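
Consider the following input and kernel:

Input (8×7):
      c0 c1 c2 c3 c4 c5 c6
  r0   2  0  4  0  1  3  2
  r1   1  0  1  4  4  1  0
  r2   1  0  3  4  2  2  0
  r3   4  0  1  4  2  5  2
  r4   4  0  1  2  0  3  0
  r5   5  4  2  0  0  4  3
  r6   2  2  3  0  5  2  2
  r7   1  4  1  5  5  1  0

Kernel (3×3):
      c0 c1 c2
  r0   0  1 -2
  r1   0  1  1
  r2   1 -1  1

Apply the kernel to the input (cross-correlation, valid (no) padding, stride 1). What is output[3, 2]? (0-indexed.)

4

The receptive field on the input at this output position is [1 4 2 / 1 2 0 / 2 0 0]. Elementwise product with the kernel and sum: 4·1 + 2·-2 + 2·1 + 0·1 + 2·1 + 0·-1 + 0·1.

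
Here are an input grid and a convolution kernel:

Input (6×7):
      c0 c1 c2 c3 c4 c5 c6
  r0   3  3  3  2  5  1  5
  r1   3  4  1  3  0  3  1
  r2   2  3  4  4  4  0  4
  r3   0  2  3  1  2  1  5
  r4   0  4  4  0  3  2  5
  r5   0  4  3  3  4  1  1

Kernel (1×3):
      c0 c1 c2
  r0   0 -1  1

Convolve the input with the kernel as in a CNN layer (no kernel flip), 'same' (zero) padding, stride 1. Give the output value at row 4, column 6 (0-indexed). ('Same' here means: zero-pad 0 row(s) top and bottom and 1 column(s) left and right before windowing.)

The receptive field on the zero-padded input at this output position is [2 5 0]. Elementwise product with the kernel and sum: 5·-1 + 0·1.

-5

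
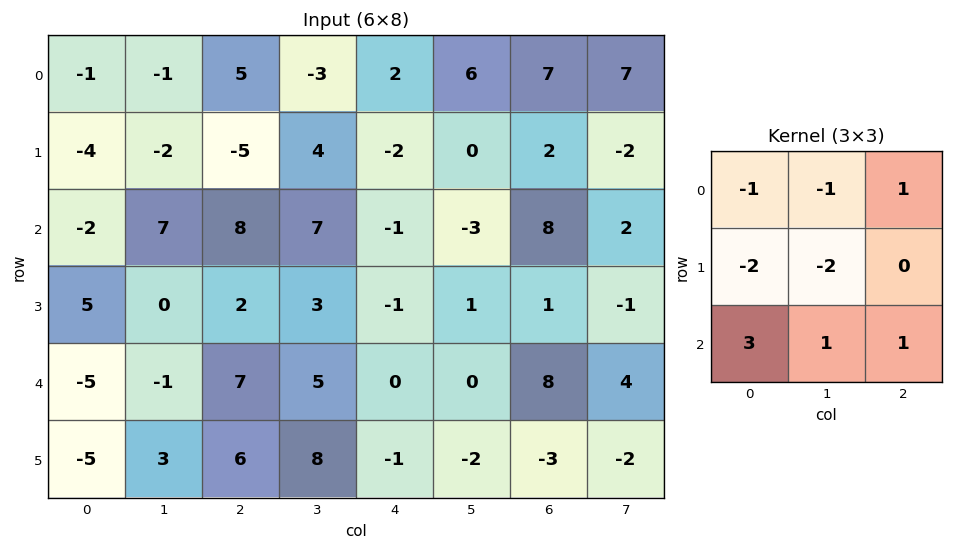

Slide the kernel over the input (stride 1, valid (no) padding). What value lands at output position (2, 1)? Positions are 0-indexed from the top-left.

-3

The receptive field on the input at this output position is [7 8 7 / 0 2 3 / -1 7 5]. Elementwise product with the kernel and sum: 7·-1 + 8·-1 + 7·1 + 0·-2 + 2·-2 + -1·3 + 7·1 + 5·1.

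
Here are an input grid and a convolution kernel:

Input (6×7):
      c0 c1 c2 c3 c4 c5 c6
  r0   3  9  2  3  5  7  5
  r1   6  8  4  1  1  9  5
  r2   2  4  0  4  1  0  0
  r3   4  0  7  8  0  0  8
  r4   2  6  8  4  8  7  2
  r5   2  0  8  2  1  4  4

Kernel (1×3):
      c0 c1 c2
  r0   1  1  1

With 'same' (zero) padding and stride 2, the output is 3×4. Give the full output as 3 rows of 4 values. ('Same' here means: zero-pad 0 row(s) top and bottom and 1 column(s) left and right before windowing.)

12 14 15 12
6 8 5 0
8 18 19 9

Output[0,0]: The receptive field on the zero-padded input at this output position is [0 3 9]. Elementwise product with the kernel and sum: 0·1 + 3·1 + 9·1.
Output[0,1]: The receptive field on the zero-padded input at this output position is [9 2 3]. Elementwise product with the kernel and sum: 9·1 + 2·1 + 3·1.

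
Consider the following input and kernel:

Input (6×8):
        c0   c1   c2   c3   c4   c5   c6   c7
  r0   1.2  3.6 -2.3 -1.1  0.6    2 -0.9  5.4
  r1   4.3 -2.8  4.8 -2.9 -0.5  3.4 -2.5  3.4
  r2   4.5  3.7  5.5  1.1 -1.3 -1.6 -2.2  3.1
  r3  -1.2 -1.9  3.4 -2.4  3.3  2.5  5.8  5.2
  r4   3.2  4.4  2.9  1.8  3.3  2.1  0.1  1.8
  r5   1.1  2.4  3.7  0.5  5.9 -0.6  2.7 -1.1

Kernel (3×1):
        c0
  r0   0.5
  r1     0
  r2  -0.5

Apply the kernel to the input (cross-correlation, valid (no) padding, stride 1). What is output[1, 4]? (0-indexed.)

The receptive field on the input at this output position is [-0.5 / -1.3 / 3.3]. Elementwise product with the kernel and sum: -0.5·0.5 + 3.3·-0.5.

-1.9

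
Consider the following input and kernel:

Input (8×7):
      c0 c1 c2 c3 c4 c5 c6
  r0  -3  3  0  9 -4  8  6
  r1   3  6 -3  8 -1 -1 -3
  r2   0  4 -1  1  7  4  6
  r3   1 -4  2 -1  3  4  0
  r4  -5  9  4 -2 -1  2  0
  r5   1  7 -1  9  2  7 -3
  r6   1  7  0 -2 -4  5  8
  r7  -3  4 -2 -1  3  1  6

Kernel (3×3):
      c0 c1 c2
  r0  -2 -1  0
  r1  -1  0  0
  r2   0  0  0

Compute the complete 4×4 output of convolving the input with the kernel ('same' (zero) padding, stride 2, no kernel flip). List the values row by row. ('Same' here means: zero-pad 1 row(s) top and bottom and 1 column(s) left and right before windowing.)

0 -3 -9 -8
-3 -13 -16 1
-1 -3 1 -10
-1 -20 -18 -16

Output[0,0]: The receptive field on the zero-padded input at this output position is [0 0 0 / 0 -3 3 / 0 3 6]. Elementwise product with the kernel and sum: 0·-2 + 0·-1 + 0·-1.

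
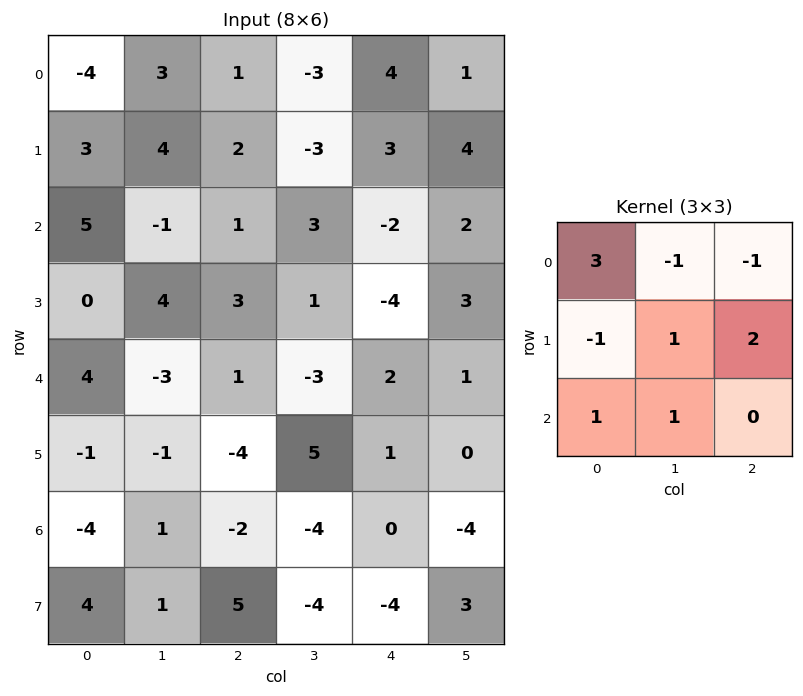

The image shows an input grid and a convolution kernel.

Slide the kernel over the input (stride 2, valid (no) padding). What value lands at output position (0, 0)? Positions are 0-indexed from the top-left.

-7

The receptive field on the input at this output position is [-4 3 1 / 3 4 2 / 5 -1 1]. Elementwise product with the kernel and sum: -4·3 + 3·-1 + 1·-1 + 3·-1 + 4·1 + 2·2 + 5·1 + -1·1.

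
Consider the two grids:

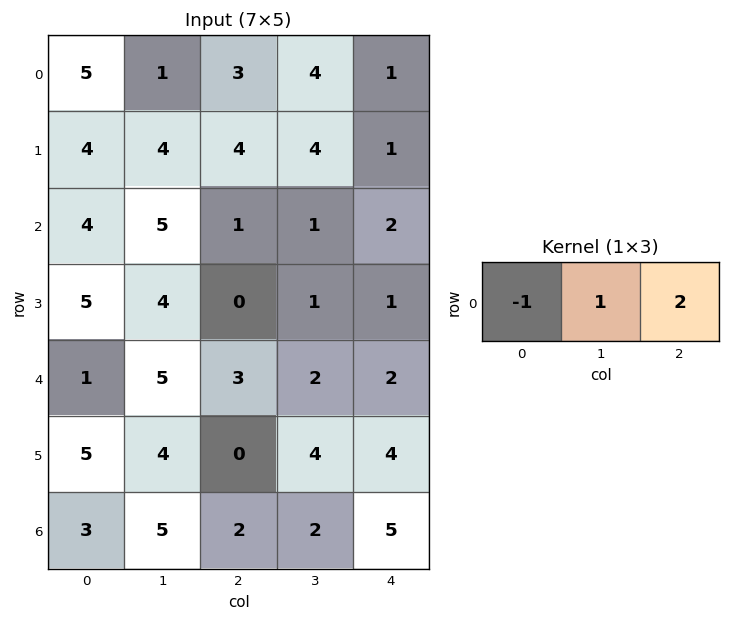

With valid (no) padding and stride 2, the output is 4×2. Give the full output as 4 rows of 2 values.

2 3
3 4
10 3
6 10

Output[0,0]: The receptive field on the input at this output position is [5 1 3]. Elementwise product with the kernel and sum: 5·-1 + 1·1 + 3·2.
Output[0,1]: The receptive field on the input at this output position is [3 4 1]. Elementwise product with the kernel and sum: 3·-1 + 4·1 + 1·2.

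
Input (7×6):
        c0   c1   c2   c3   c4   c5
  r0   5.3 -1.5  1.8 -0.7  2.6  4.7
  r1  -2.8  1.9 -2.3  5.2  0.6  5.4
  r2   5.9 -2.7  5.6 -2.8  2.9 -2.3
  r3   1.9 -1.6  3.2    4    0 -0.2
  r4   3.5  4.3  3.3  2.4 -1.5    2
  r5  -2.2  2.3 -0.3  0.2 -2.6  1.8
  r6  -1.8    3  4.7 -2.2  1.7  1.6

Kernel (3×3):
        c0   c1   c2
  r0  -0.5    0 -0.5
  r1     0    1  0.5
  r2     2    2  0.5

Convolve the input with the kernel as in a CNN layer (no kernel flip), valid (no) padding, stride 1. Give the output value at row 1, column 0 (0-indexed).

The receptive field on the input at this output position is [-2.8 1.9 -2.3 / 5.9 -2.7 5.6 / 1.9 -1.6 3.2]. Elementwise product with the kernel and sum: -2.8·-0.5 + -2.3·-0.5 + -2.7·1 + 5.6·0.5 + 1.9·2 + -1.6·2 + 3.2·0.5.

4.85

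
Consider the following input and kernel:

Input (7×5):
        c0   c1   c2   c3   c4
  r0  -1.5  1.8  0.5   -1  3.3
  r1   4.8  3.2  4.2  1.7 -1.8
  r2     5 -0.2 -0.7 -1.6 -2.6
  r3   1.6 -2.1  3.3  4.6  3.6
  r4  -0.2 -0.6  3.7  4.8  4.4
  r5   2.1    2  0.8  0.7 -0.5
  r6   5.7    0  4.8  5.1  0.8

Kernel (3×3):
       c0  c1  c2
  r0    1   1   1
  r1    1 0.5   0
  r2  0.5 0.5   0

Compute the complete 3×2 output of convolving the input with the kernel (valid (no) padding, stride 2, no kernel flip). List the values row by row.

9.6 6.7
4.25 4.95
8.85 19

Output[0,0]: The receptive field on the input at this output position is [-1.5 1.8 0.5 / 4.8 3.2 4.2 / 5 -0.2 -0.7]. Elementwise product with the kernel and sum: -1.5·1 + 1.8·1 + 0.5·1 + 4.8·1 + 3.2·0.5 + 5·0.5 + -0.2·0.5.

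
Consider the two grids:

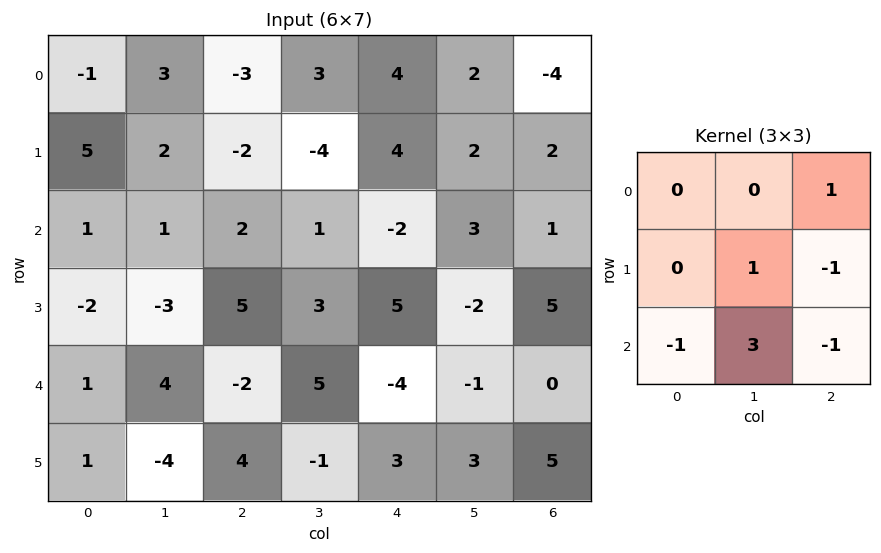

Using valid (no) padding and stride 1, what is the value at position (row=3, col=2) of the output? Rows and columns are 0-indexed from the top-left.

4

The receptive field on the input at this output position is [5 3 5 / -2 5 -4 / 4 -1 3]. Elementwise product with the kernel and sum: 5·1 + 5·1 + -4·-1 + 4·-1 + -1·3 + 3·-1.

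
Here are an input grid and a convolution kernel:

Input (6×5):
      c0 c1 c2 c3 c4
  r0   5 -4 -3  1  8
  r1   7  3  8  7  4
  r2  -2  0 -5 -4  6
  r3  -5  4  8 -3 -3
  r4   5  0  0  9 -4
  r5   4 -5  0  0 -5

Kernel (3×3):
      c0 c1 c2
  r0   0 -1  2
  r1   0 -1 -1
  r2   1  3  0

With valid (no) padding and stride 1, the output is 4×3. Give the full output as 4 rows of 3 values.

-15 -25 -13
25 43 -2
-17 -8 49
1 -28 -8

Output[0,0]: The receptive field on the input at this output position is [5 -4 -3 / 7 3 8 / -2 0 -5]. Elementwise product with the kernel and sum: -4·-1 + -3·2 + 3·-1 + 8·-1 + -2·1 + 0·3.
Output[0,1]: The receptive field on the input at this output position is [-4 -3 1 / 3 8 7 / 0 -5 -4]. Elementwise product with the kernel and sum: -3·-1 + 1·2 + 8·-1 + 7·-1 + 0·1 + -5·3.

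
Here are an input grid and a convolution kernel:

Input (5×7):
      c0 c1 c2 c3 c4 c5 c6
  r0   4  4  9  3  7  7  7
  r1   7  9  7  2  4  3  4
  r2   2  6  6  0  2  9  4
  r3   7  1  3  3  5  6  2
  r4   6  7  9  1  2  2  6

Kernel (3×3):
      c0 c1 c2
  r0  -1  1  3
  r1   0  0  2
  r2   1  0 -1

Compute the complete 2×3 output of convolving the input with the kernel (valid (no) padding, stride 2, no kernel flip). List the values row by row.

Output[0,0]: The receptive field on the input at this output position is [4 4 9 / 7 9 7 / 2 6 6]. Elementwise product with the kernel and sum: 4·-1 + 4·1 + 9·3 + 7·2 + 2·1 + 6·-1.
Output[0,1]: The receptive field on the input at this output position is [9 3 7 / 7 2 4 / 6 0 2]. Elementwise product with the kernel and sum: 9·-1 + 3·1 + 7·3 + 4·2 + 6·1 + 2·-1.

37 27 27
25 17 19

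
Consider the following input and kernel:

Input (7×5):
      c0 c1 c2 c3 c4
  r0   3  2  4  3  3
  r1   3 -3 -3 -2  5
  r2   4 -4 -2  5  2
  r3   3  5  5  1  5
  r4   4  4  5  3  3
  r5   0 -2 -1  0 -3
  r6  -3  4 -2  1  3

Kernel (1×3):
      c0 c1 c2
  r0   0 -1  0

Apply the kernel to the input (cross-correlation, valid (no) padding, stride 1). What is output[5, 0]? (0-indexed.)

2

The receptive field on the input at this output position is [0 -2 -1]. Elementwise product with the kernel and sum: -2·-1.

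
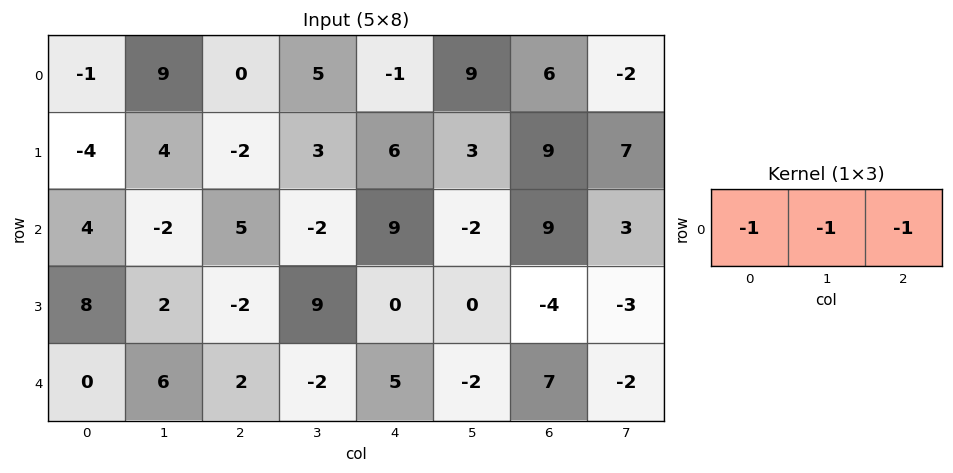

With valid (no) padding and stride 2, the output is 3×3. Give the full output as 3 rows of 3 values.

-8 -4 -14
-7 -12 -16
-8 -5 -10

Output[0,0]: The receptive field on the input at this output position is [-1 9 0]. Elementwise product with the kernel and sum: -1·-1 + 9·-1 + 0·-1.
Output[0,1]: The receptive field on the input at this output position is [0 5 -1]. Elementwise product with the kernel and sum: 0·-1 + 5·-1 + -1·-1.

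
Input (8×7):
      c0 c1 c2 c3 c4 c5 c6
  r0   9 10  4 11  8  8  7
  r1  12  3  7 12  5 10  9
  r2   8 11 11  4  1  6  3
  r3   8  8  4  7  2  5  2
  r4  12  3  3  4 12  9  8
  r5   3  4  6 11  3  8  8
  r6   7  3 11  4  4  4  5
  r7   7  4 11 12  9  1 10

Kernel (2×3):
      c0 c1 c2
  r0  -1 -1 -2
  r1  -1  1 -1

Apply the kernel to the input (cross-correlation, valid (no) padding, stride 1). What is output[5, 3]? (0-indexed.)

The receptive field on the input at this output position is [11 3 8 / 4 4 4]. Elementwise product with the kernel and sum: 11·-1 + 3·-1 + 8·-2 + 4·-1 + 4·1 + 4·-1.

-34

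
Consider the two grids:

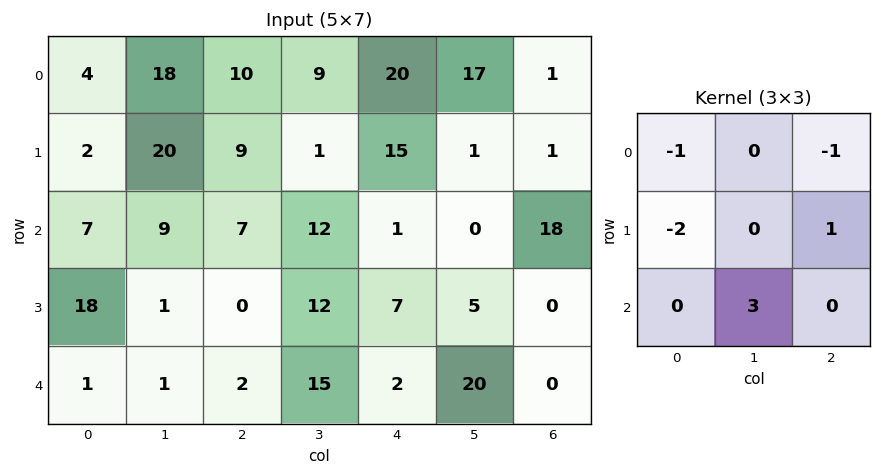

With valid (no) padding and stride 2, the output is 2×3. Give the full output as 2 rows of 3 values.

Output[0,0]: The receptive field on the input at this output position is [4 18 10 / 2 20 9 / 7 9 7]. Elementwise product with the kernel and sum: 4·-1 + 10·-1 + 2·-2 + 9·1 + 9·3.
Output[0,1]: The receptive field on the input at this output position is [10 9 20 / 9 1 15 / 7 12 1]. Elementwise product with the kernel and sum: 10·-1 + 20·-1 + 9·-2 + 15·1 + 12·3.

18 3 -50
-47 44 27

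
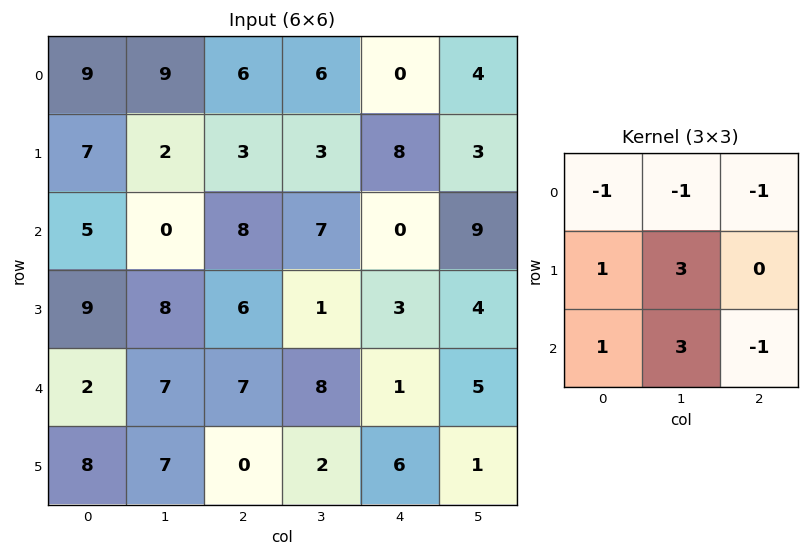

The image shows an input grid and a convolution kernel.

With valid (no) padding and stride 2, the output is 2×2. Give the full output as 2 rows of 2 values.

-14 29
36 24

Output[0,0]: The receptive field on the input at this output position is [9 9 6 / 7 2 3 / 5 0 8]. Elementwise product with the kernel and sum: 9·-1 + 9·-1 + 6·-1 + 7·1 + 2·3 + 5·1 + 0·3 + 8·-1.
Output[0,1]: The receptive field on the input at this output position is [6 6 0 / 3 3 8 / 8 7 0]. Elementwise product with the kernel and sum: 6·-1 + 6·-1 + 0·-1 + 3·1 + 3·3 + 8·1 + 7·3 + 0·-1.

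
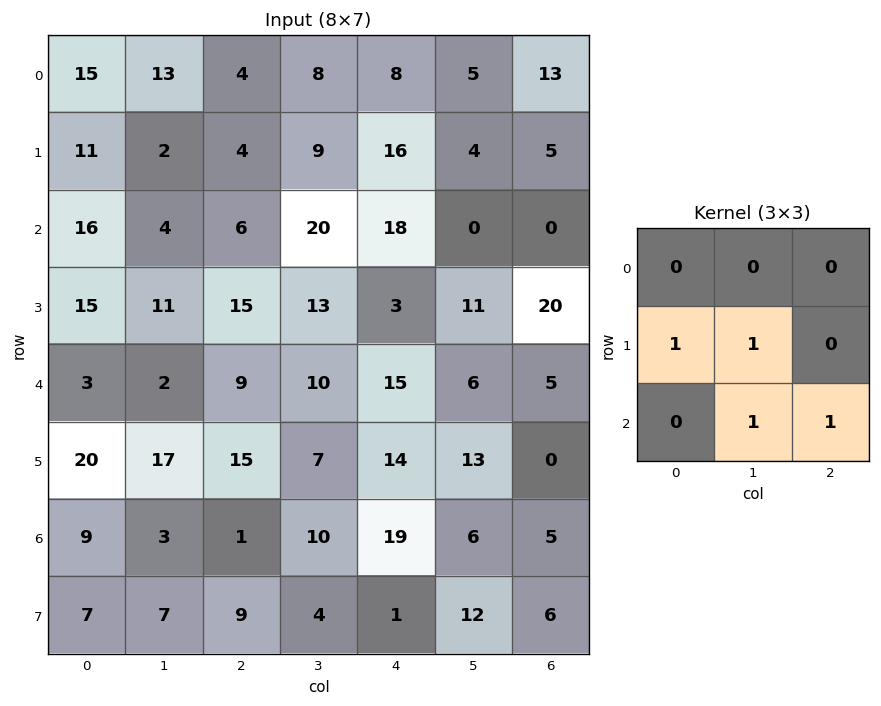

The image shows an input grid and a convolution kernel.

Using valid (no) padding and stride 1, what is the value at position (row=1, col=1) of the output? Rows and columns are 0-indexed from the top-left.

38

The receptive field on the input at this output position is [2 4 9 / 4 6 20 / 11 15 13]. Elementwise product with the kernel and sum: 4·1 + 6·1 + 15·1 + 13·1.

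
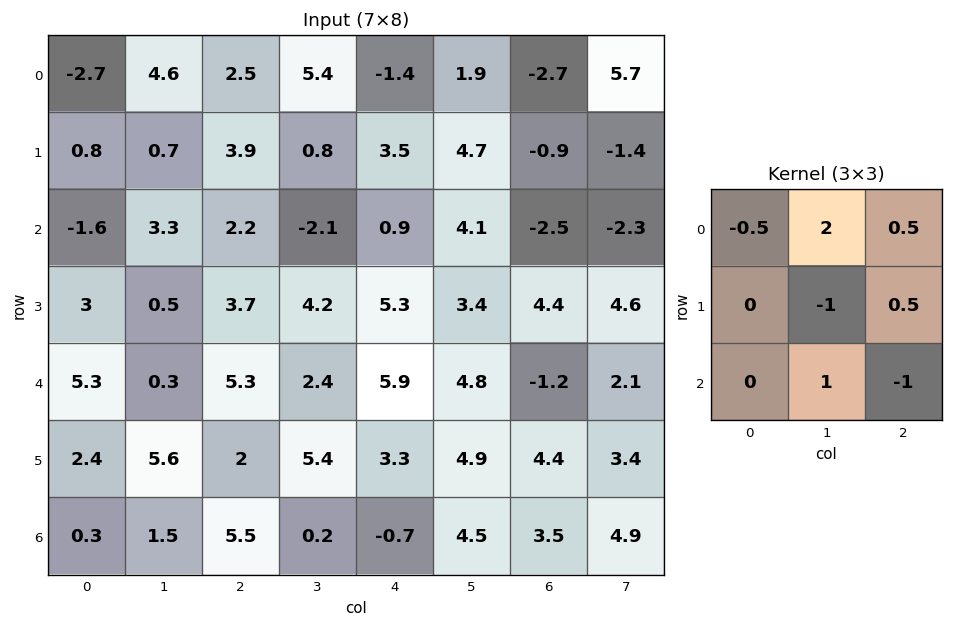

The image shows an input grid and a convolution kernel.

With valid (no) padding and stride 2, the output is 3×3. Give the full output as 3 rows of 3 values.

Output[0,0]: The receptive field on the input at this output position is [-2.7 4.6 2.5 / 0.8 0.7 3.9 / -1.6 3.3 2.2]. Elementwise product with the kernel and sum: -2.7·-0.5 + 4.6·2 + 2.5·0.5 + 0.7·-1 + 3.9·0.5 + 3.3·1 + 2.2·-1.
Output[0,1]: The receptive field on the input at this output position is [2.5 5.4 -1.4 / 3.9 0.8 3.5 / 2.2 -2.1 0.9]. Elementwise product with the kernel and sum: 2.5·-0.5 + 5.4·2 + -1.4·0.5 + 0.8·-1 + 3.5·0.5 + -2.1·1 + 0.9·-1.

14.15 6.8 4.6
4.85 -9.9 11.3
-8 2.25 4.35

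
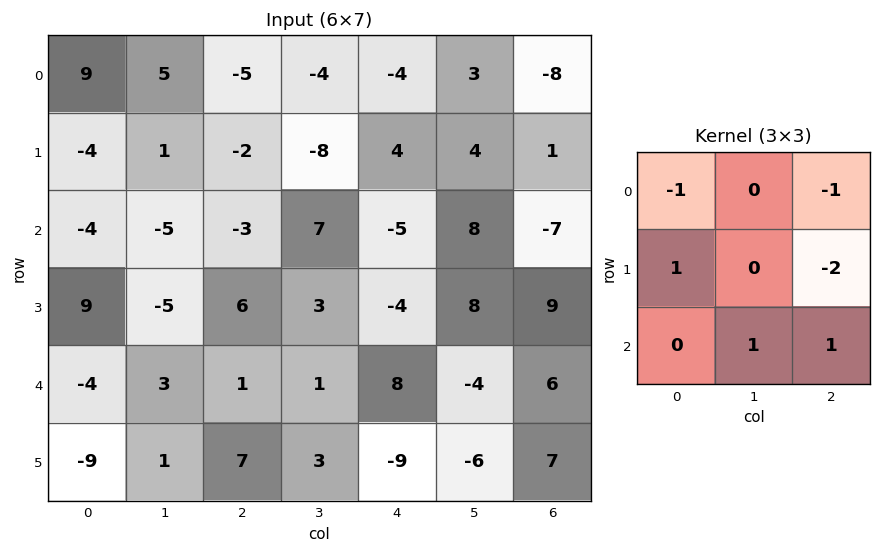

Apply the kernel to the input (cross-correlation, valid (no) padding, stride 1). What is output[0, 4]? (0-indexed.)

The receptive field on the input at this output position is [-4 3 -8 / 4 4 1 / -5 8 -7]. Elementwise product with the kernel and sum: -4·-1 + -8·-1 + 4·1 + 1·-2 + 8·1 + -7·1.

15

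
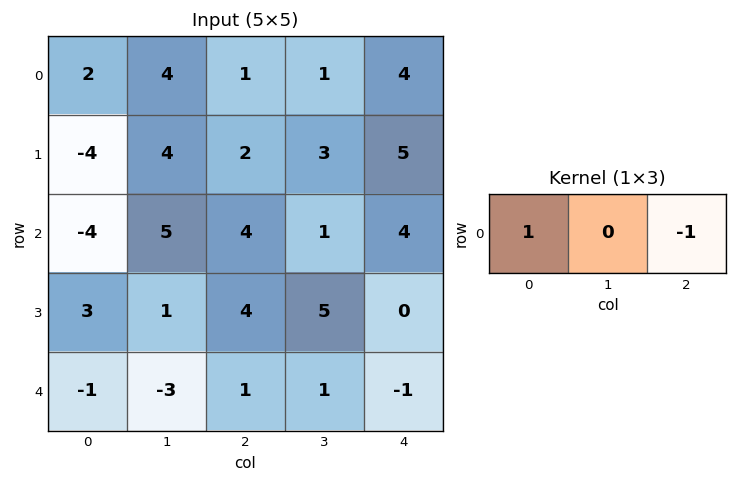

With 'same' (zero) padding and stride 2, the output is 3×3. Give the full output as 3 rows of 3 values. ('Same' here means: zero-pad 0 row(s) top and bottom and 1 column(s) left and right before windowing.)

-4 3 1
-5 4 1
3 -4 1

Output[0,0]: The receptive field on the zero-padded input at this output position is [0 2 4]. Elementwise product with the kernel and sum: 0·1 + 4·-1.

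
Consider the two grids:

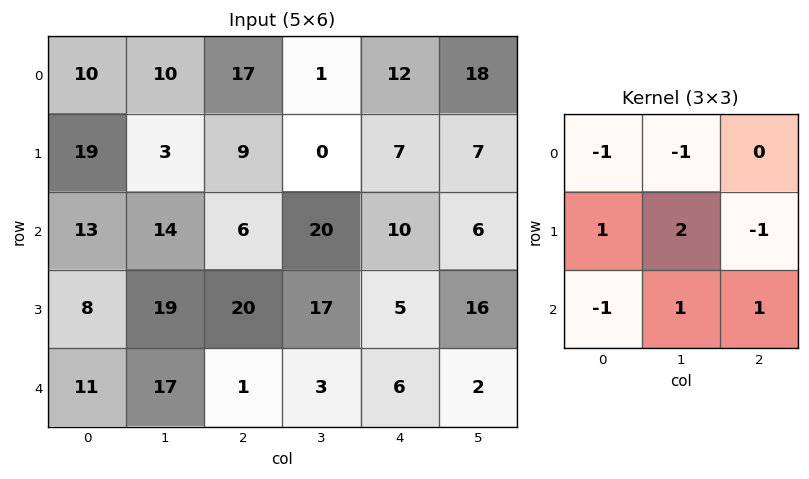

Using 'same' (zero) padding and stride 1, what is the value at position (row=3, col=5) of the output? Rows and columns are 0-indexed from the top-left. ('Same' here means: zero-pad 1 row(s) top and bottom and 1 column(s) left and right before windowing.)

The receptive field on the zero-padded input at this output position is [10 6 0 / 5 16 0 / 6 2 0]. Elementwise product with the kernel and sum: 10·-1 + 6·-1 + 5·1 + 16·2 + 0·-1 + 6·-1 + 2·1 + 0·1.

17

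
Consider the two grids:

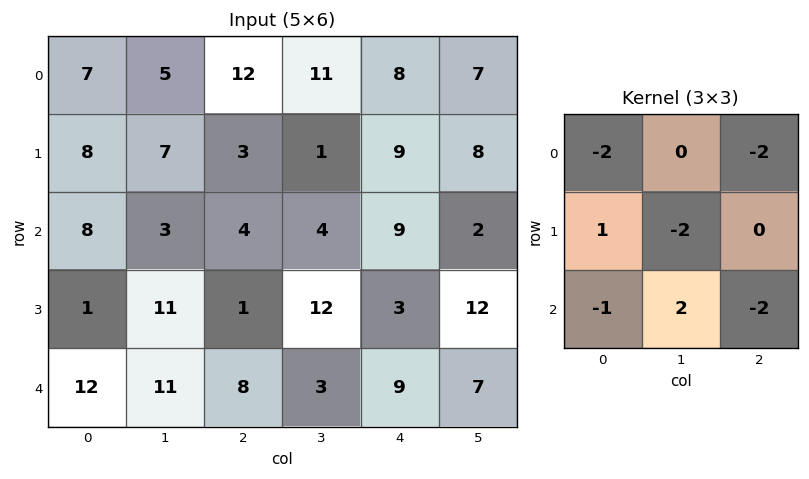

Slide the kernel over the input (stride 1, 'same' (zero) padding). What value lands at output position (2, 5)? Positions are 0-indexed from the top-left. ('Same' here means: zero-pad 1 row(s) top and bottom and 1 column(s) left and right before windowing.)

The receptive field on the zero-padded input at this output position is [9 8 0 / 9 2 0 / 3 12 0]. Elementwise product with the kernel and sum: 9·-2 + 0·-2 + 9·1 + 2·-2 + 3·-1 + 12·2 + 0·-2.

8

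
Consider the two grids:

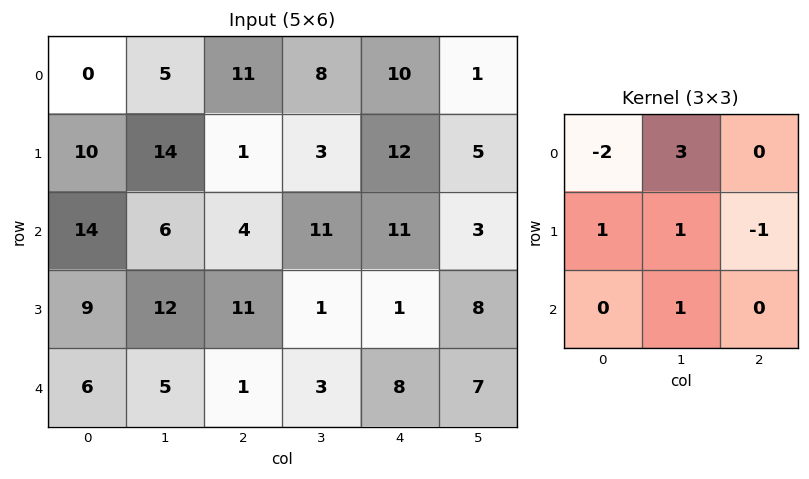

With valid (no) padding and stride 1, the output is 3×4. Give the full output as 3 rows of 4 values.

Output[0,0]: The receptive field on the input at this output position is [0 5 11 / 10 14 1 / 14 6 4]. Elementwise product with the kernel and sum: 0·-2 + 5·3 + 10·1 + 14·1 + 1·-1 + 6·1.

44 39 5 35
50 -15 12 50
5 23 39 13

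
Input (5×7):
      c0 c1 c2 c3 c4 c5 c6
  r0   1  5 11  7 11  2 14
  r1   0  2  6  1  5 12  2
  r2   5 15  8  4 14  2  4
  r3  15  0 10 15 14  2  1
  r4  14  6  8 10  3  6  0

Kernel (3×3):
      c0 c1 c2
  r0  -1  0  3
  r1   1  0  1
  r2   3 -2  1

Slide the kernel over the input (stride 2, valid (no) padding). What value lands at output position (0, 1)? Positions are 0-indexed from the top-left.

63

The receptive field on the input at this output position is [11 7 11 / 6 1 5 / 8 4 14]. Elementwise product with the kernel and sum: 11·-1 + 11·3 + 6·1 + 5·1 + 8·3 + 4·-2 + 14·1.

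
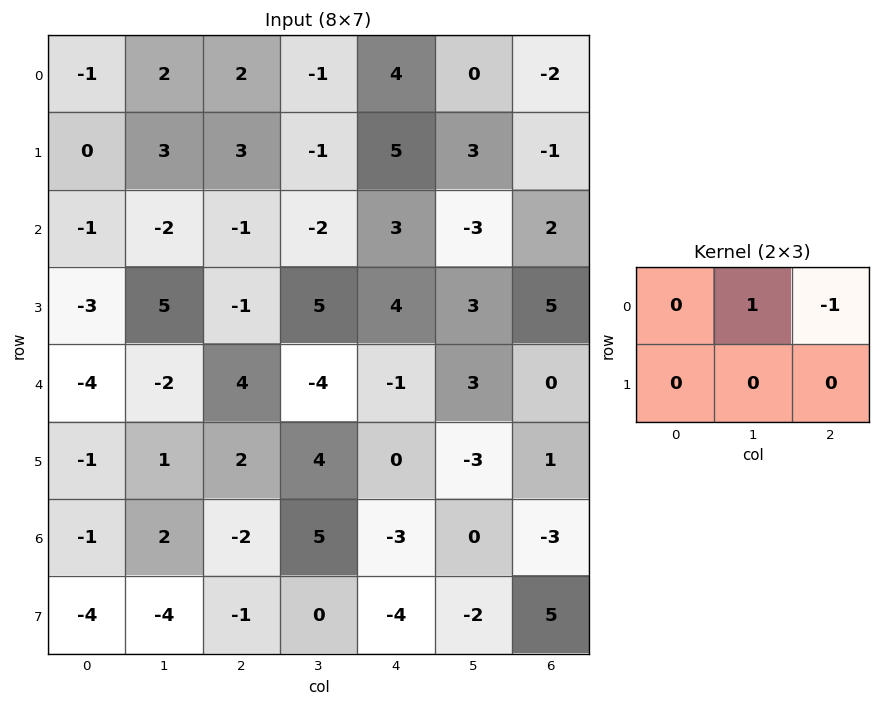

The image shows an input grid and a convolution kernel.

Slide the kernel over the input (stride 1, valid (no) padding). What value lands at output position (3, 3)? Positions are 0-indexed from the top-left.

1

The receptive field on the input at this output position is [5 4 3 / -4 -1 3]. Elementwise product with the kernel and sum: 4·1 + 3·-1.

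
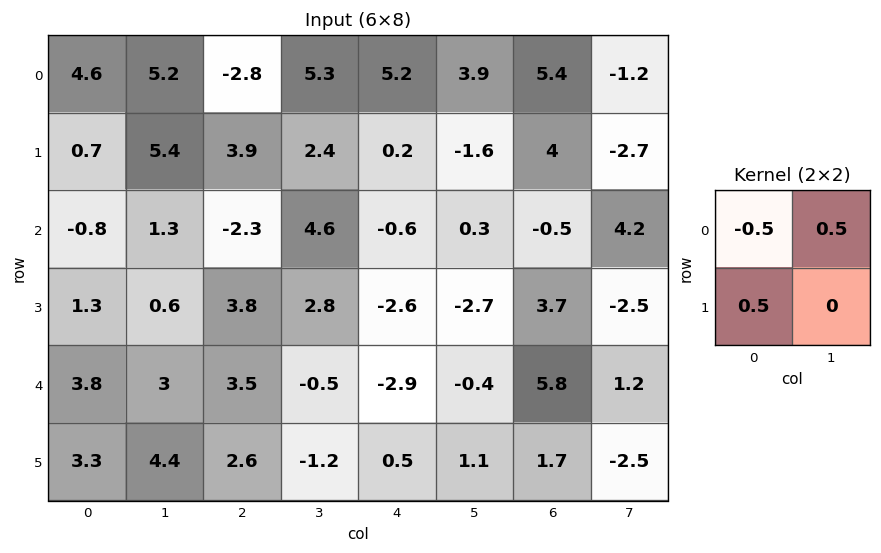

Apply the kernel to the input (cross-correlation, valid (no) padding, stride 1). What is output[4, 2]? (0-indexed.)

-0.7

The receptive field on the input at this output position is [3.5 -0.5 / 2.6 -1.2]. Elementwise product with the kernel and sum: 3.5·-0.5 + -0.5·0.5 + 2.6·0.5.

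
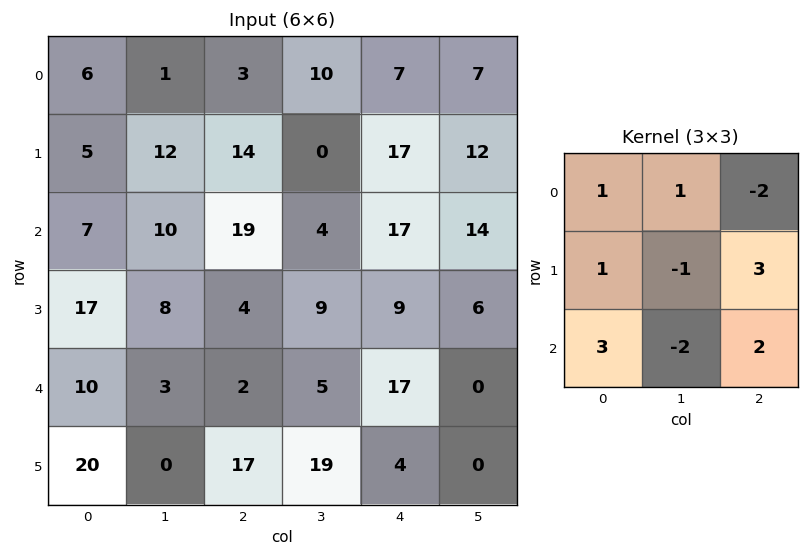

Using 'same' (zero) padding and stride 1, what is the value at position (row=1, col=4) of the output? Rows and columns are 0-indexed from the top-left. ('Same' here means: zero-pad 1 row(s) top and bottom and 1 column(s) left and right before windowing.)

28

The receptive field on the zero-padded input at this output position is [10 7 7 / 0 17 12 / 4 17 14]. Elementwise product with the kernel and sum: 10·1 + 7·1 + 7·-2 + 0·1 + 17·-1 + 12·3 + 4·3 + 17·-2 + 14·2.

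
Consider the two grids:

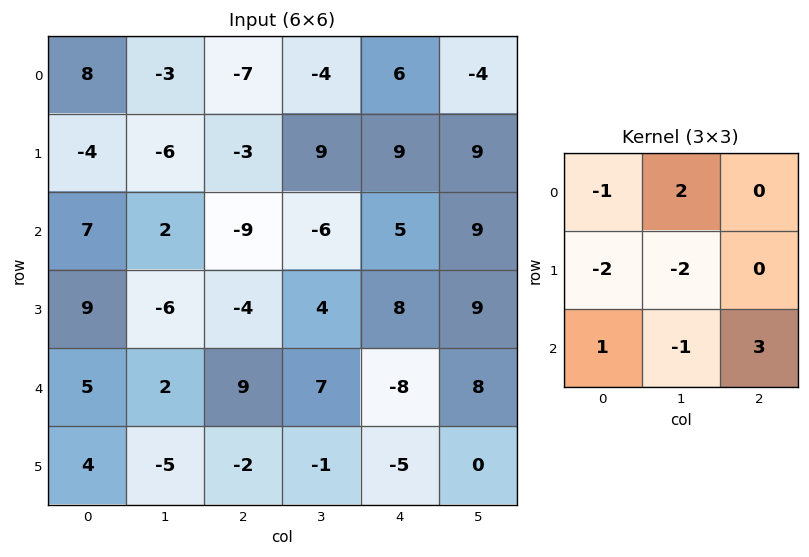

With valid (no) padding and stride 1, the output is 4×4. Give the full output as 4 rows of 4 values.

Output[0,0]: The receptive field on the input at this output position is [8 -3 -7 / -4 -6 -3 / 7 2 -9]. Elementwise product with the kernel and sum: 8·-1 + -3·2 + -4·-2 + -6·-2 + 7·1 + 2·-1 + -9·3.
Output[0,1]: The receptive field on the input at this output position is [-3 -7 -4 / -6 -3 9 / 2 -9 -6]. Elementwise product with the kernel and sum: -3·-1 + -7·2 + -6·-2 + -3·-2 + 2·1 + -9·-1 + -6·3.

-16 0 -1 -4
-23 24 67 34
21 14 -25 31
-32 -30 -36 18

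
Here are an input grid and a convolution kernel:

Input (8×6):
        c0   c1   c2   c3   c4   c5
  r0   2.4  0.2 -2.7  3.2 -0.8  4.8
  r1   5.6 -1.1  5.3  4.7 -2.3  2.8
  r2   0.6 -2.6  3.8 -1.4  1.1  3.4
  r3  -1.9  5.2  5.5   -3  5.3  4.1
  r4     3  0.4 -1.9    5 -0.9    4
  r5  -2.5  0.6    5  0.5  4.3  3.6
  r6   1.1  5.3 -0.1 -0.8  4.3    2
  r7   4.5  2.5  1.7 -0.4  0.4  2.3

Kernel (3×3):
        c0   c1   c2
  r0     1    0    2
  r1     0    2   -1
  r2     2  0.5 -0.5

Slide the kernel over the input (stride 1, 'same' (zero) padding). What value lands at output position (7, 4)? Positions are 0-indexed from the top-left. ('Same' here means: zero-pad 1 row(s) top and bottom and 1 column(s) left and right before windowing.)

The receptive field on the zero-padded input at this output position is [-0.8 4.3 2 / -0.4 0.4 2.3 / 0 0 0]. Elementwise product with the kernel and sum: -0.8·1 + 2·2 + 0.4·2 + 2.3·-1 + 0·2 + 0·0.5 + 0·-0.5.

1.7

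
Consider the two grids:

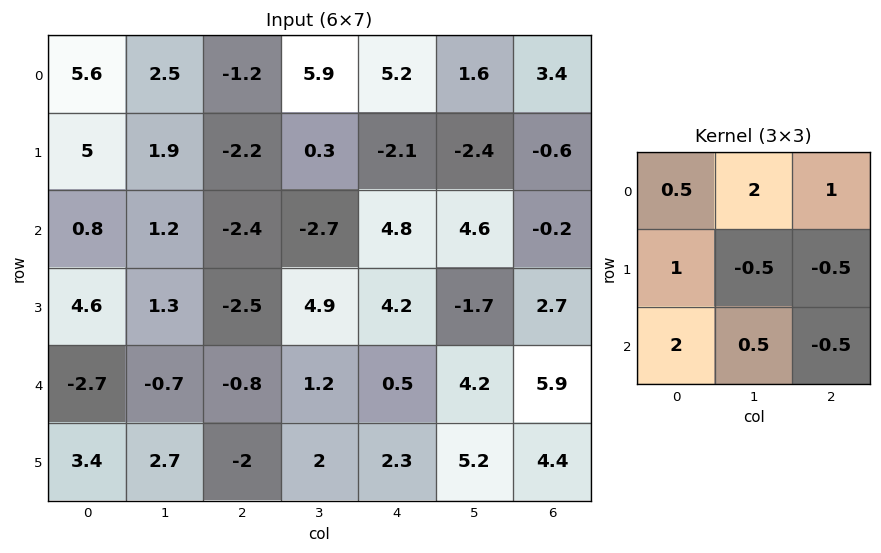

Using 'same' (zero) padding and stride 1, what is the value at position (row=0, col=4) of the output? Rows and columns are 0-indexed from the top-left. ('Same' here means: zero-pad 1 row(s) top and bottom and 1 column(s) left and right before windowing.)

3.25

The receptive field on the zero-padded input at this output position is [0 0 0 / 5.9 5.2 1.6 / 0.3 -2.1 -2.4]. Elementwise product with the kernel and sum: 0·0.5 + 0·2 + 0·1 + 5.9·1 + 5.2·-0.5 + 1.6·-0.5 + 0.3·2 + -2.1·0.5 + -2.4·-0.5.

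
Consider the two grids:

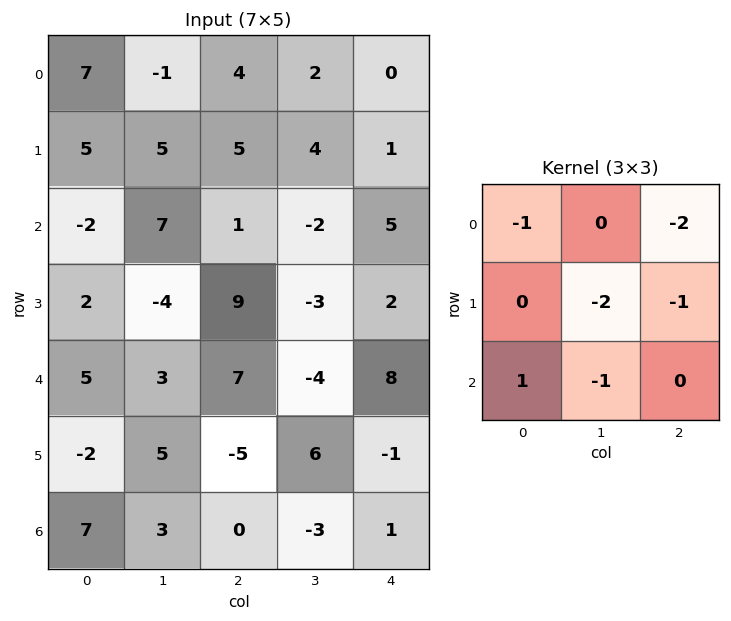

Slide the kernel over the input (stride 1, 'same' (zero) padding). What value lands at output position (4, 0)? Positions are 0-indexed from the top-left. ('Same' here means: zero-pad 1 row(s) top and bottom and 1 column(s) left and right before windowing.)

-3

The receptive field on the zero-padded input at this output position is [0 2 -4 / 0 5 3 / 0 -2 5]. Elementwise product with the kernel and sum: 0·-1 + -4·-2 + 5·-2 + 3·-1 + 0·1 + -2·-1.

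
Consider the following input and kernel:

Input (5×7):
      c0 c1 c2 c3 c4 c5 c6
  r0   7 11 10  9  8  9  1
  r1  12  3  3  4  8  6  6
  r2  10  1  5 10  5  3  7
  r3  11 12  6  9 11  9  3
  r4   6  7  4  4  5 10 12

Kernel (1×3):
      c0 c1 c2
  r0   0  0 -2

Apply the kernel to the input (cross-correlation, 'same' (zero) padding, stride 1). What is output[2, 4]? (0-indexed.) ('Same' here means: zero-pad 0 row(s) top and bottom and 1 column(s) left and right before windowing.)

-6

The receptive field on the zero-padded input at this output position is [10 5 3]. Elementwise product with the kernel and sum: 3·-2.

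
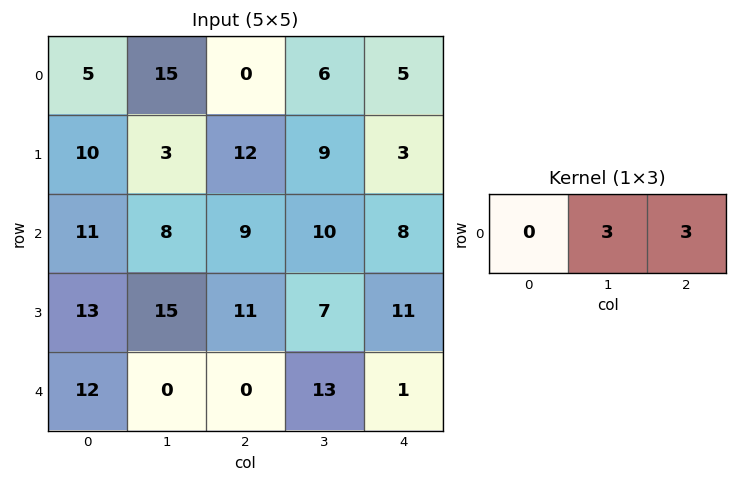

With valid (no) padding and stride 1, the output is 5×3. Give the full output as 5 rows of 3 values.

45 18 33
45 63 36
51 57 54
78 54 54
0 39 42

Output[0,0]: The receptive field on the input at this output position is [5 15 0]. Elementwise product with the kernel and sum: 15·3 + 0·3.
Output[0,1]: The receptive field on the input at this output position is [15 0 6]. Elementwise product with the kernel and sum: 0·3 + 6·3.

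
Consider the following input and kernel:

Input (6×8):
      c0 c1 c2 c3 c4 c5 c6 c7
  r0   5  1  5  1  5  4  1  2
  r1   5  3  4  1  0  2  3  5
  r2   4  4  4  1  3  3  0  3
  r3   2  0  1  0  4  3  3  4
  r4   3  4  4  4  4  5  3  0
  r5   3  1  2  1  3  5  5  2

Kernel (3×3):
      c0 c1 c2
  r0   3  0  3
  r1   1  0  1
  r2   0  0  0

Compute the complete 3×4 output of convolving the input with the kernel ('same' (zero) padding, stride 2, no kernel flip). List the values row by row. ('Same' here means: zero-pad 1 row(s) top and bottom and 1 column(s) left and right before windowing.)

1 2 5 6
13 17 13 27
4 8 18 26

Output[0,0]: The receptive field on the zero-padded input at this output position is [0 0 0 / 0 5 1 / 0 5 3]. Elementwise product with the kernel and sum: 0·3 + 0·3 + 0·1 + 1·1.
Output[0,1]: The receptive field on the zero-padded input at this output position is [0 0 0 / 1 5 1 / 3 4 1]. Elementwise product with the kernel and sum: 0·3 + 0·3 + 1·1 + 1·1.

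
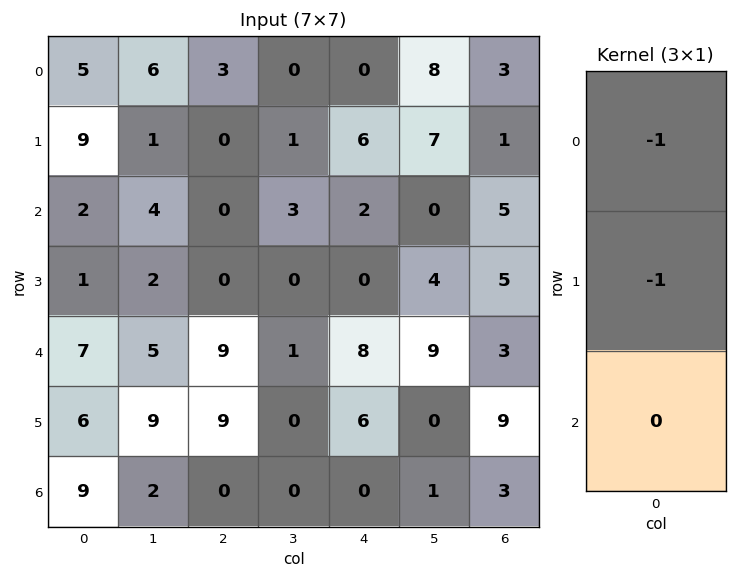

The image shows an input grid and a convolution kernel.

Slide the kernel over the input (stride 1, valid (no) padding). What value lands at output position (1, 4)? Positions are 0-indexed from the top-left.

-8

The receptive field on the input at this output position is [6 / 2 / 0]. Elementwise product with the kernel and sum: 6·-1 + 2·-1.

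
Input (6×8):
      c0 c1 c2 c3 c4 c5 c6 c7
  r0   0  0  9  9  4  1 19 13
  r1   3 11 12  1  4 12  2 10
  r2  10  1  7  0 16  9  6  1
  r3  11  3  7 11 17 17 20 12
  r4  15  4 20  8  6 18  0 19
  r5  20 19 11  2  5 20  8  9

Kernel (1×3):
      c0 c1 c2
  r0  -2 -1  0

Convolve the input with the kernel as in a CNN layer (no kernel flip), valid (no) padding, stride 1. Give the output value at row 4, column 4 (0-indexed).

-30

The receptive field on the input at this output position is [6 18 0]. Elementwise product with the kernel and sum: 6·-2 + 18·-1.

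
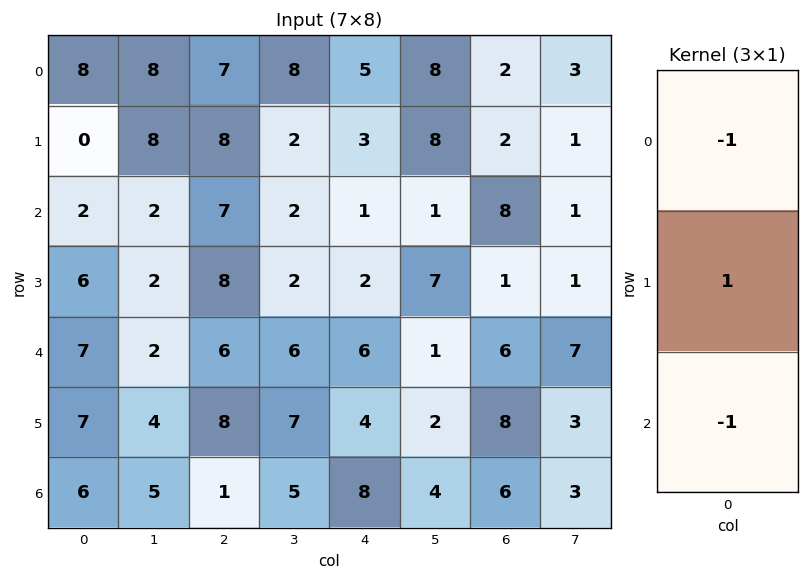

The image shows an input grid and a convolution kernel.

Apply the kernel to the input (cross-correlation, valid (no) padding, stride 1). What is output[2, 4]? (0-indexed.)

-5

The receptive field on the input at this output position is [1 / 2 / 6]. Elementwise product with the kernel and sum: 1·-1 + 2·1 + 6·-1.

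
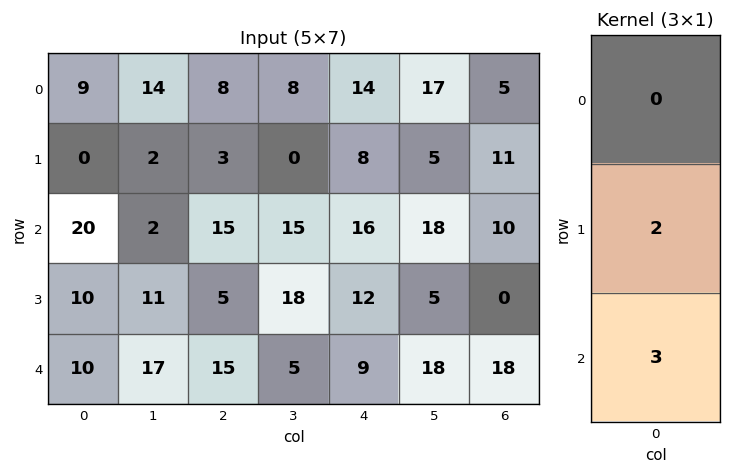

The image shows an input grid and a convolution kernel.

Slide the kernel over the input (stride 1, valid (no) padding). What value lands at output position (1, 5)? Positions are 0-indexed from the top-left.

The receptive field on the input at this output position is [5 / 18 / 5]. Elementwise product with the kernel and sum: 18·2 + 5·3.

51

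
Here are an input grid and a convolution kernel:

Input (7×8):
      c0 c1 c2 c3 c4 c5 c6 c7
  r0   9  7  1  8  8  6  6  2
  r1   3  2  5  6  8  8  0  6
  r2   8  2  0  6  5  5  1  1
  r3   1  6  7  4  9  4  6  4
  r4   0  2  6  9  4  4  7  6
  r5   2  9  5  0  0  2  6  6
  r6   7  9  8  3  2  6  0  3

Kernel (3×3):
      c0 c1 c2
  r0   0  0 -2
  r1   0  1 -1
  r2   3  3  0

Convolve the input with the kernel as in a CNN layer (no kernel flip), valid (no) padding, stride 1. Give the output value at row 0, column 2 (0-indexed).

0

The receptive field on the input at this output position is [1 8 8 / 5 6 8 / 0 6 5]. Elementwise product with the kernel and sum: 8·-2 + 6·1 + 8·-1 + 0·3 + 6·3.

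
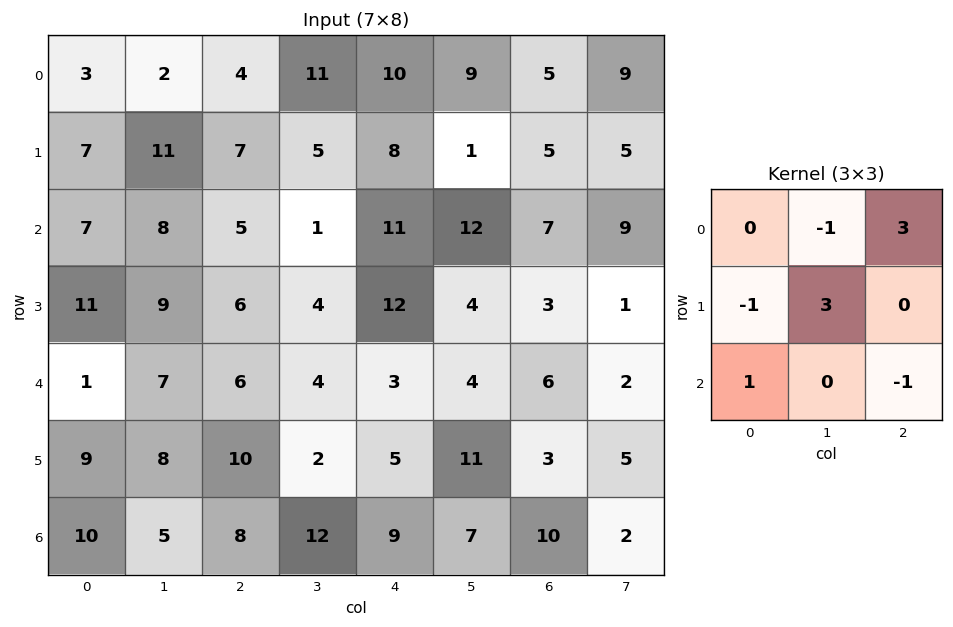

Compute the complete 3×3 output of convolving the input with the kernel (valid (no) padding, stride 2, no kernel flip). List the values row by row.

Output[0,0]: The receptive field on the input at this output position is [3 2 4 / 7 11 7 / 7 8 5]. Elementwise product with the kernel and sum: 2·-1 + 4·3 + 7·-1 + 11·3 + 7·1 + 5·-1.
Output[0,1]: The receptive field on the input at this output position is [4 11 10 / 7 5 8 / 5 1 11]. Elementwise product with the kernel and sum: 11·-1 + 10·3 + 7·-1 + 5·3 + 5·1 + 11·-1.

38 21 5
18 41 6
28 0 41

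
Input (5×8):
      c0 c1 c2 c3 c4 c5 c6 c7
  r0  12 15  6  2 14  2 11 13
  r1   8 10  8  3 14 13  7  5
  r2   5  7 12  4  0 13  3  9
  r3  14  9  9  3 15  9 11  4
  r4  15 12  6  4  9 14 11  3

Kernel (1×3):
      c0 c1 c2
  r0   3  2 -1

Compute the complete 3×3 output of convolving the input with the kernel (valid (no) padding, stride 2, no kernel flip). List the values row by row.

60 8 35
17 44 23
63 17 44

Output[0,0]: The receptive field on the input at this output position is [12 15 6]. Elementwise product with the kernel and sum: 12·3 + 15·2 + 6·-1.
Output[0,1]: The receptive field on the input at this output position is [6 2 14]. Elementwise product with the kernel and sum: 6·3 + 2·2 + 14·-1.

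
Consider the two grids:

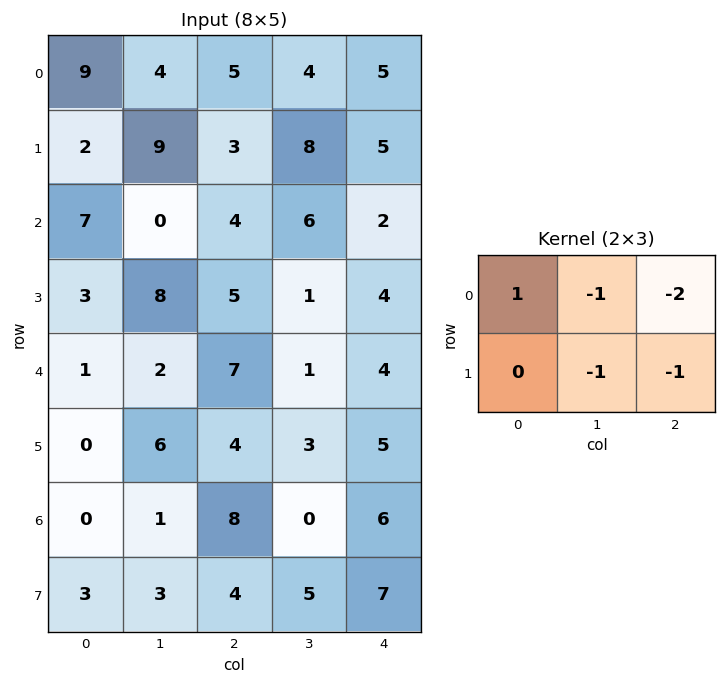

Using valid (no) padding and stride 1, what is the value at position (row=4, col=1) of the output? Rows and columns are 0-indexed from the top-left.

-14

The receptive field on the input at this output position is [2 7 1 / 6 4 3]. Elementwise product with the kernel and sum: 2·1 + 7·-1 + 1·-2 + 4·-1 + 3·-1.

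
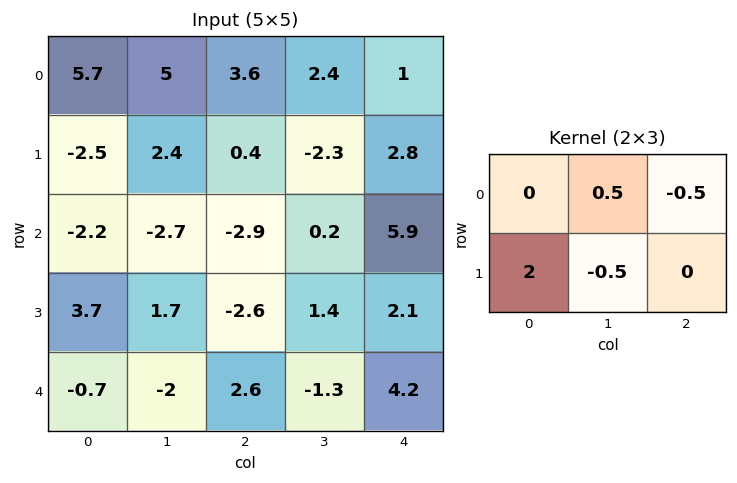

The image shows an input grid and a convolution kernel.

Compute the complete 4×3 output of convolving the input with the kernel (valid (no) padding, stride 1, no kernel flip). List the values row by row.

-5.5 5.2 2.65
-2.05 -2.6 -8.45
6.65 3.15 -8.75
1.75 -7.3 5.5

Output[0,0]: The receptive field on the input at this output position is [5.7 5 3.6 / -2.5 2.4 0.4]. Elementwise product with the kernel and sum: 5·0.5 + 3.6·-0.5 + -2.5·2 + 2.4·-0.5.
Output[0,1]: The receptive field on the input at this output position is [5 3.6 2.4 / 2.4 0.4 -2.3]. Elementwise product with the kernel and sum: 3.6·0.5 + 2.4·-0.5 + 2.4·2 + 0.4·-0.5.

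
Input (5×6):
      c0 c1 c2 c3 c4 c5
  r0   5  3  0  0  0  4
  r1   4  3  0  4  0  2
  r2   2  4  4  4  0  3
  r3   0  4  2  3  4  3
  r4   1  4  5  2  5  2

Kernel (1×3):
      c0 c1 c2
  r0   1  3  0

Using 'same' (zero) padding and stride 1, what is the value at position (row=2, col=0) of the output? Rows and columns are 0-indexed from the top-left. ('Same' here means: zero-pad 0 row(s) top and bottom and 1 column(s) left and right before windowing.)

The receptive field on the zero-padded input at this output position is [0 2 4]. Elementwise product with the kernel and sum: 0·1 + 2·3.

6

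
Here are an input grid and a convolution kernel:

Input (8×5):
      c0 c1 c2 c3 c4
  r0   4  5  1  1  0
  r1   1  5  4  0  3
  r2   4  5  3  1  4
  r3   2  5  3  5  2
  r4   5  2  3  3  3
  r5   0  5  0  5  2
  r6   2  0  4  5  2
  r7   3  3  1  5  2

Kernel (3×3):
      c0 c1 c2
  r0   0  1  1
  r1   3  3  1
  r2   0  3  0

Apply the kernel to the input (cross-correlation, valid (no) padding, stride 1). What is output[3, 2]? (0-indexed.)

The receptive field on the input at this output position is [3 5 2 / 3 3 3 / 0 5 2]. Elementwise product with the kernel and sum: 5·1 + 2·1 + 3·3 + 3·3 + 3·1 + 5·3.

43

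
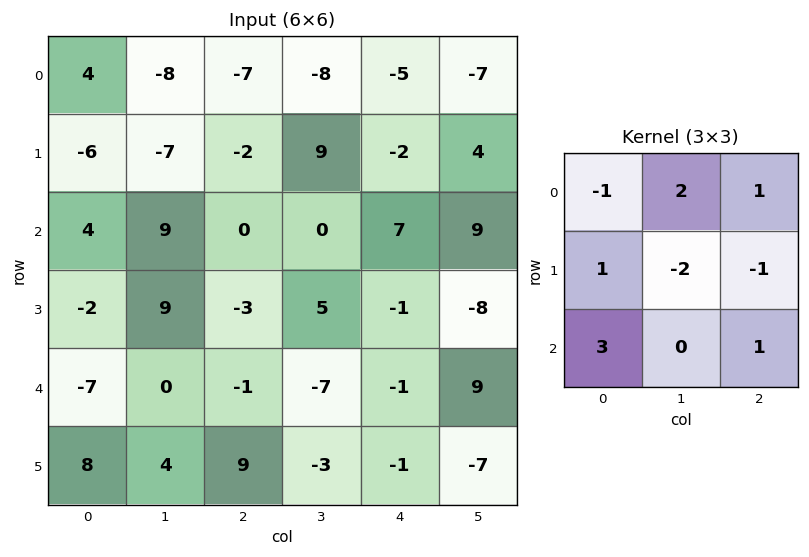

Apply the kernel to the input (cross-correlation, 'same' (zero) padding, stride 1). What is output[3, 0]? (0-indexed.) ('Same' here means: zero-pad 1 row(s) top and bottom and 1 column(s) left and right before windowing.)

The receptive field on the zero-padded input at this output position is [0 4 9 / 0 -2 9 / 0 -7 0]. Elementwise product with the kernel and sum: 0·-1 + 4·2 + 9·1 + 0·1 + -2·-2 + 9·-1 + 0·3 + 0·1.

12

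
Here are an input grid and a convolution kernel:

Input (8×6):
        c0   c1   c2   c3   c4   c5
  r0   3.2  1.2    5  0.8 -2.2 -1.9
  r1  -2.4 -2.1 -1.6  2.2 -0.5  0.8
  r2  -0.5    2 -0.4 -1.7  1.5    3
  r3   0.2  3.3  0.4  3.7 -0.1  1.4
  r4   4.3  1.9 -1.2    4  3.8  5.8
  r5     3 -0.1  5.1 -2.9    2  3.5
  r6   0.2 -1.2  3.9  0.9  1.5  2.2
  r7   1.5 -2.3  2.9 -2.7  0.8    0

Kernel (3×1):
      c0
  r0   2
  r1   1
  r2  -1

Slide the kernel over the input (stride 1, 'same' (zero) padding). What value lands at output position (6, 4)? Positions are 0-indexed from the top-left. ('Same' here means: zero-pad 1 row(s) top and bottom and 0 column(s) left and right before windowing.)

4.7

The receptive field on the zero-padded input at this output position is [2 / 1.5 / 0.8]. Elementwise product with the kernel and sum: 2·2 + 1.5·1 + 0.8·-1.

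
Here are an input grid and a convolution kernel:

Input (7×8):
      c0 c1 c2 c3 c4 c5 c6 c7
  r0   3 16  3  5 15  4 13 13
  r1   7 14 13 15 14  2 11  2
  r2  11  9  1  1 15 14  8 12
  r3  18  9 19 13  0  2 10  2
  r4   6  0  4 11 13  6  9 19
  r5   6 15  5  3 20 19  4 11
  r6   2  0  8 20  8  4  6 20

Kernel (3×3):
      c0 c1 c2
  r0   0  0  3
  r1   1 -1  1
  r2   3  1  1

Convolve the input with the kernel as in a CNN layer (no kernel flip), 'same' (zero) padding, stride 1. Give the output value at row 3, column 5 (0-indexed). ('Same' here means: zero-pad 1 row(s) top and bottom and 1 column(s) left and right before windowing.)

The receptive field on the zero-padded input at this output position is [15 14 8 / 0 2 10 / 13 6 9]. Elementwise product with the kernel and sum: 8·3 + 0·1 + 2·-1 + 10·1 + 13·3 + 6·1 + 9·1.

86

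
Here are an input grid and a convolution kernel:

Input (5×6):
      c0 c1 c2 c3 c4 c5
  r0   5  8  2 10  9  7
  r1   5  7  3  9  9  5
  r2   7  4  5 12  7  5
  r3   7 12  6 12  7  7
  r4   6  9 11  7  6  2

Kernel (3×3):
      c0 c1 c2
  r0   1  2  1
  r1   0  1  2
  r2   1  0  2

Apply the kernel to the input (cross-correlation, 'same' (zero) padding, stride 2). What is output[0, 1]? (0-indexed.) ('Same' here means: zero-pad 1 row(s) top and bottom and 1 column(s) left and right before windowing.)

47

The receptive field on the zero-padded input at this output position is [0 0 0 / 8 2 10 / 7 3 9]. Elementwise product with the kernel and sum: 0·1 + 0·2 + 0·1 + 2·1 + 10·2 + 7·1 + 9·2.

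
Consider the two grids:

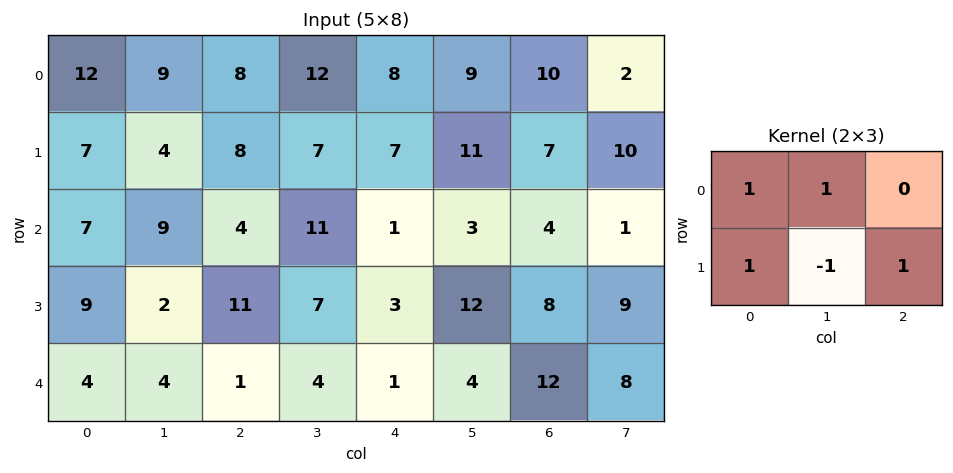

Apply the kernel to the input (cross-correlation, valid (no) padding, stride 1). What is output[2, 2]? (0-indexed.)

The receptive field on the input at this output position is [4 11 1 / 11 7 3]. Elementwise product with the kernel and sum: 4·1 + 11·1 + 11·1 + 7·-1 + 3·1.

22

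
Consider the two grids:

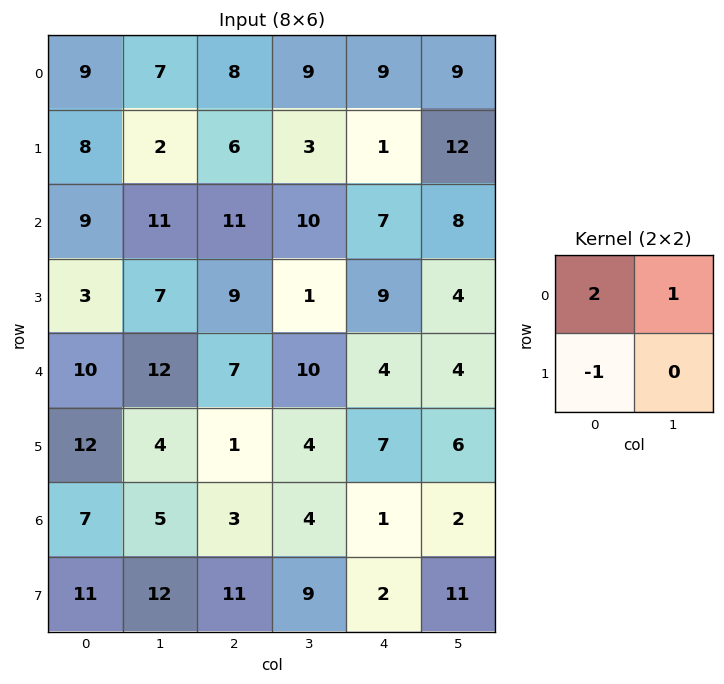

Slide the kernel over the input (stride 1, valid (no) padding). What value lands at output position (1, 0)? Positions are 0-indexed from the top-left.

The receptive field on the input at this output position is [8 2 / 9 11]. Elementwise product with the kernel and sum: 8·2 + 2·1 + 9·-1.

9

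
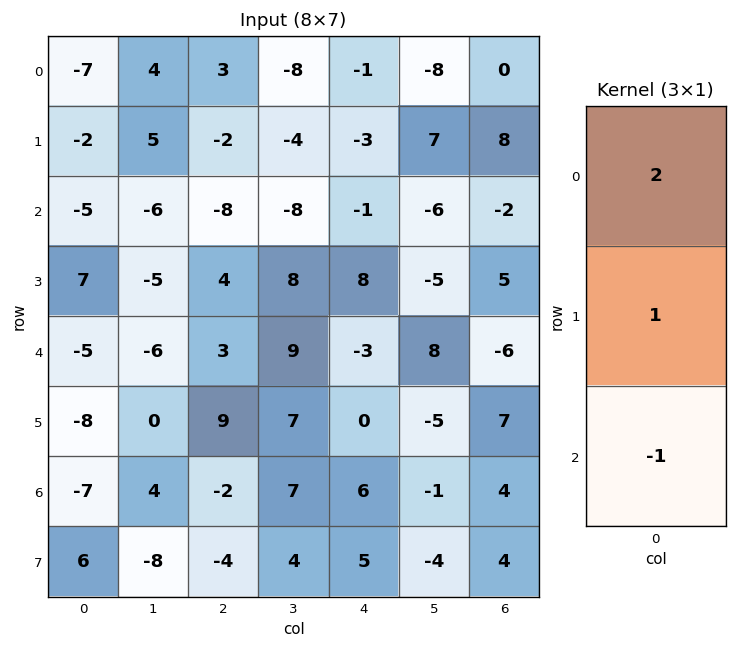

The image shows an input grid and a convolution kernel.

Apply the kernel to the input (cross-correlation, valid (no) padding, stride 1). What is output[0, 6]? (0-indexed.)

The receptive field on the input at this output position is [0 / 8 / -2]. Elementwise product with the kernel and sum: 0·2 + 8·1 + -2·-1.

10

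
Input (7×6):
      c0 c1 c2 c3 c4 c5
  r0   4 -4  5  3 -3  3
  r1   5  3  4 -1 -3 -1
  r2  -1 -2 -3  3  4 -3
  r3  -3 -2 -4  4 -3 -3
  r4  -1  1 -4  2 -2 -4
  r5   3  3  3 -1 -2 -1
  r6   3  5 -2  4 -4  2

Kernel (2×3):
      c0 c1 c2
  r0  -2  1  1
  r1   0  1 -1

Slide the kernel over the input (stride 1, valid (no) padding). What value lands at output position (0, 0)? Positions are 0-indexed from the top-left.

-8

The receptive field on the input at this output position is [4 -4 5 / 5 3 4]. Elementwise product with the kernel and sum: 4·-2 + -4·1 + 5·1 + 3·1 + 4·-1.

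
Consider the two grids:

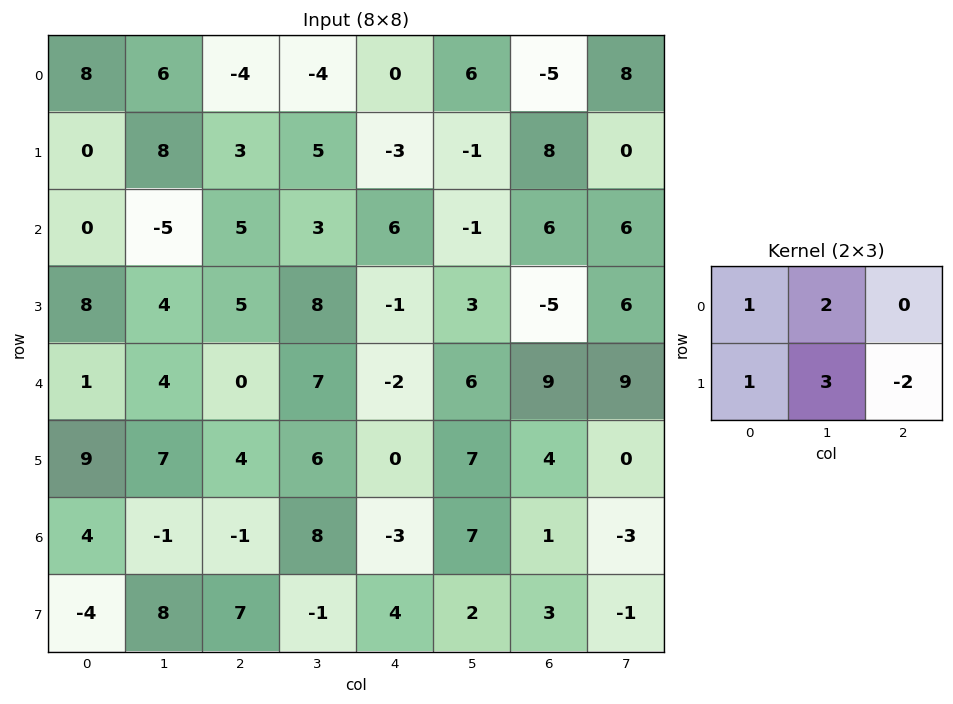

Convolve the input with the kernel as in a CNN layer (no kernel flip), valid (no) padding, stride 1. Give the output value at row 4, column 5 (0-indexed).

43

The receptive field on the input at this output position is [6 9 9 / 7 4 0]. Elementwise product with the kernel and sum: 6·1 + 9·2 + 7·1 + 4·3 + 0·-2.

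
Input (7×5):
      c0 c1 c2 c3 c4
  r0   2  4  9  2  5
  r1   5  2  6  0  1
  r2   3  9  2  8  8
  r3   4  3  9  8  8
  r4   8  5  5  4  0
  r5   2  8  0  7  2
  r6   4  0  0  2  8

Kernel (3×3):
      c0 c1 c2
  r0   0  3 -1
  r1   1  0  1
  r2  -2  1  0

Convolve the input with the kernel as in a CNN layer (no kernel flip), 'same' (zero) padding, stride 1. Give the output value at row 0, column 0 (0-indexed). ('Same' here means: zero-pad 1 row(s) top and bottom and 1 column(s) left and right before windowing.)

The receptive field on the zero-padded input at this output position is [0 0 0 / 0 2 4 / 0 5 2]. Elementwise product with the kernel and sum: 0·3 + 0·-1 + 0·1 + 4·1 + 0·-2 + 5·1.

9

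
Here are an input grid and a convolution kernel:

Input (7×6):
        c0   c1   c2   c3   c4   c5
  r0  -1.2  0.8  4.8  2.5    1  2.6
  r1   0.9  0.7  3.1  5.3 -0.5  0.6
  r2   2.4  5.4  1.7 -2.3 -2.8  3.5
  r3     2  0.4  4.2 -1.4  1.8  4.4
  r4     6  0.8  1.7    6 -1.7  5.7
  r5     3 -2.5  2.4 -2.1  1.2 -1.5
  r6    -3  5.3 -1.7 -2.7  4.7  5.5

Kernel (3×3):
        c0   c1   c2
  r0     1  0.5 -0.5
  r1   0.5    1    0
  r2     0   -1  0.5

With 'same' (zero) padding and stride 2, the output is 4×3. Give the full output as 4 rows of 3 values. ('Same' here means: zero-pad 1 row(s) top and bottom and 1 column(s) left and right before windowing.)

Output[0,0]: The receptive field on the zero-padded input at this output position is [0 0 0 / 0 -1.2 0.8 / 0 0.9 0.7]. Elementwise product with the kernel and sum: 0·1 + 0·0.5 + 0·-0.5 + 0·0.5 + -1.2·1 + 0.9·-1 + 0.7·0.5.
Output[0,1]: The receptive field on the zero-padded input at this output position is [0 0 0 / 0.8 4.8 2.5 / 0.7 3.1 5.3]. Elementwise product with the kernel and sum: 0·1 + 0·0.5 + 0·-0.5 + 0.8·0.5 + 4.8·1 + 3.1·-1 + 5.3·0.5.

-1.75 4.75 3.05
0.7 -0.9 1.2
2.55 1.85 -3.35
-0.25 0.7 2.6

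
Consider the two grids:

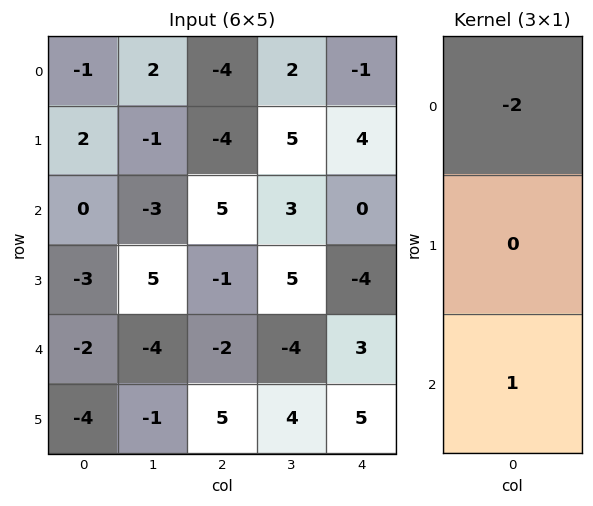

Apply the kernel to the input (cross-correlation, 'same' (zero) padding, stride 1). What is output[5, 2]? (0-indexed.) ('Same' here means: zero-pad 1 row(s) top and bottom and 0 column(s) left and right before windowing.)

4

The receptive field on the zero-padded input at this output position is [-2 / 5 / 0]. Elementwise product with the kernel and sum: -2·-2 + 0·1.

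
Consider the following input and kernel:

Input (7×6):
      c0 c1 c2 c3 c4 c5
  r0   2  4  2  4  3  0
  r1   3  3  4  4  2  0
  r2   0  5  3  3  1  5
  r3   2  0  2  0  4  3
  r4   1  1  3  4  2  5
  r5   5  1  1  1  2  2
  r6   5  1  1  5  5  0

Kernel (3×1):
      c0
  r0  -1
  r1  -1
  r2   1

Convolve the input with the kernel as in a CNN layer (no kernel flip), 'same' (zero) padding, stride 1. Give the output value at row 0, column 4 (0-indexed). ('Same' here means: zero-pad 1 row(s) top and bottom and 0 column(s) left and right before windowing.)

-1

The receptive field on the zero-padded input at this output position is [0 / 3 / 2]. Elementwise product with the kernel and sum: 0·-1 + 3·-1 + 2·1.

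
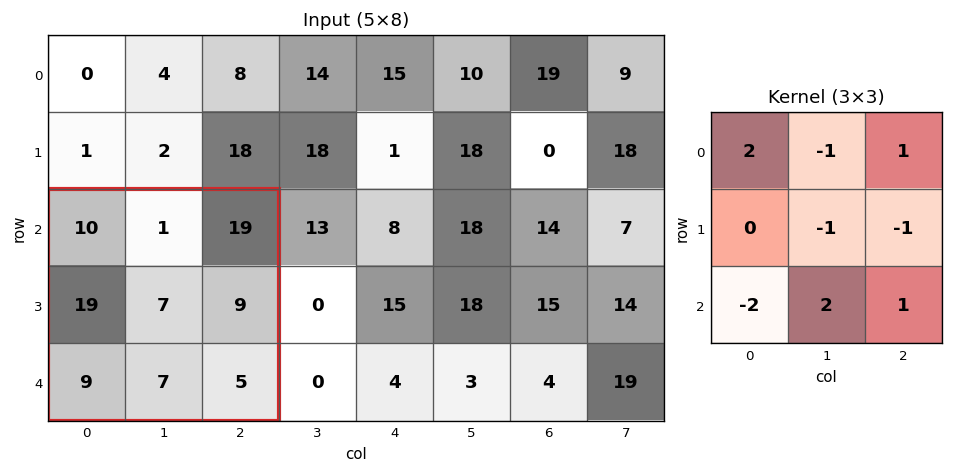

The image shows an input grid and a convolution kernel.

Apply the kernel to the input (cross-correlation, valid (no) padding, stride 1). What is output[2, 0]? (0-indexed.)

The receptive field on the input at this output position is [10 1 19 / 19 7 9 / 9 7 5]. Elementwise product with the kernel and sum: 10·2 + 1·-1 + 19·1 + 7·-1 + 9·-1 + 9·-2 + 7·2 + 5·1.

23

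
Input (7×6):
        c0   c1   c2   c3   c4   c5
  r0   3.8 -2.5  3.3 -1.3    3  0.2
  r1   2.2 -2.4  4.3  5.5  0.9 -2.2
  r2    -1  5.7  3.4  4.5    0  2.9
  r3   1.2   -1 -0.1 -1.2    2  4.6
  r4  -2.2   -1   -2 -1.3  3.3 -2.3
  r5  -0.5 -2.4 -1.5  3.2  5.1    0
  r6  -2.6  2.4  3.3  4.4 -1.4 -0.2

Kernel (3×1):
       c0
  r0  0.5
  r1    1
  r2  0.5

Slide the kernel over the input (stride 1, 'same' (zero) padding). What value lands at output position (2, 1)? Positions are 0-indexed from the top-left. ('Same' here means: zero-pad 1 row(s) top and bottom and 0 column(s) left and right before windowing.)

The receptive field on the zero-padded input at this output position is [-2.4 / 5.7 / -1]. Elementwise product with the kernel and sum: -2.4·0.5 + 5.7·1 + -1·0.5.

4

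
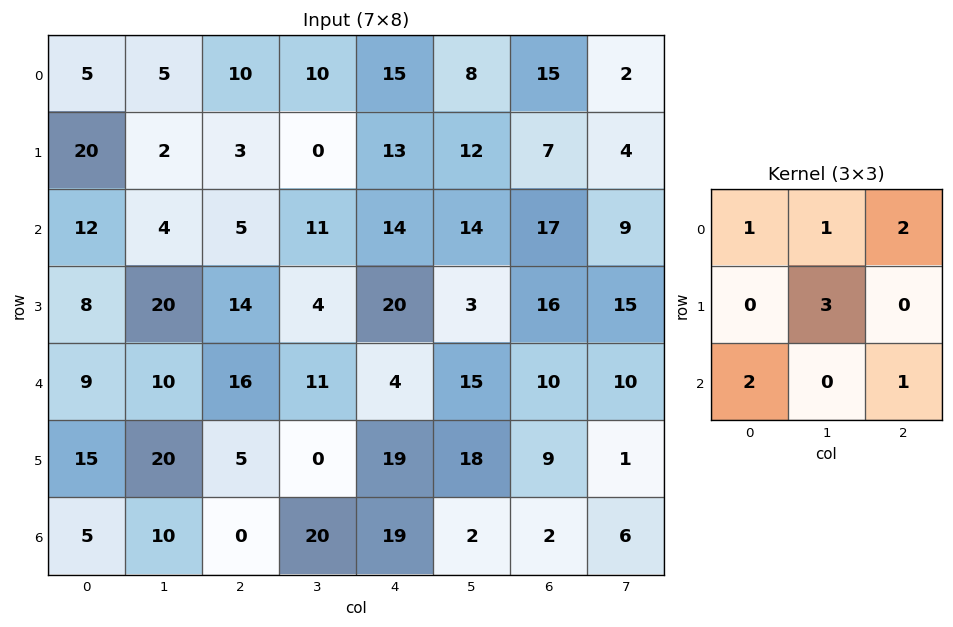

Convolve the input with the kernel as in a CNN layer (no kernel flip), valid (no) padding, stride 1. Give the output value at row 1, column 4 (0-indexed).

137

The receptive field on the input at this output position is [13 12 7 / 14 14 17 / 20 3 16]. Elementwise product with the kernel and sum: 13·1 + 12·1 + 7·2 + 14·3 + 20·2 + 16·1.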